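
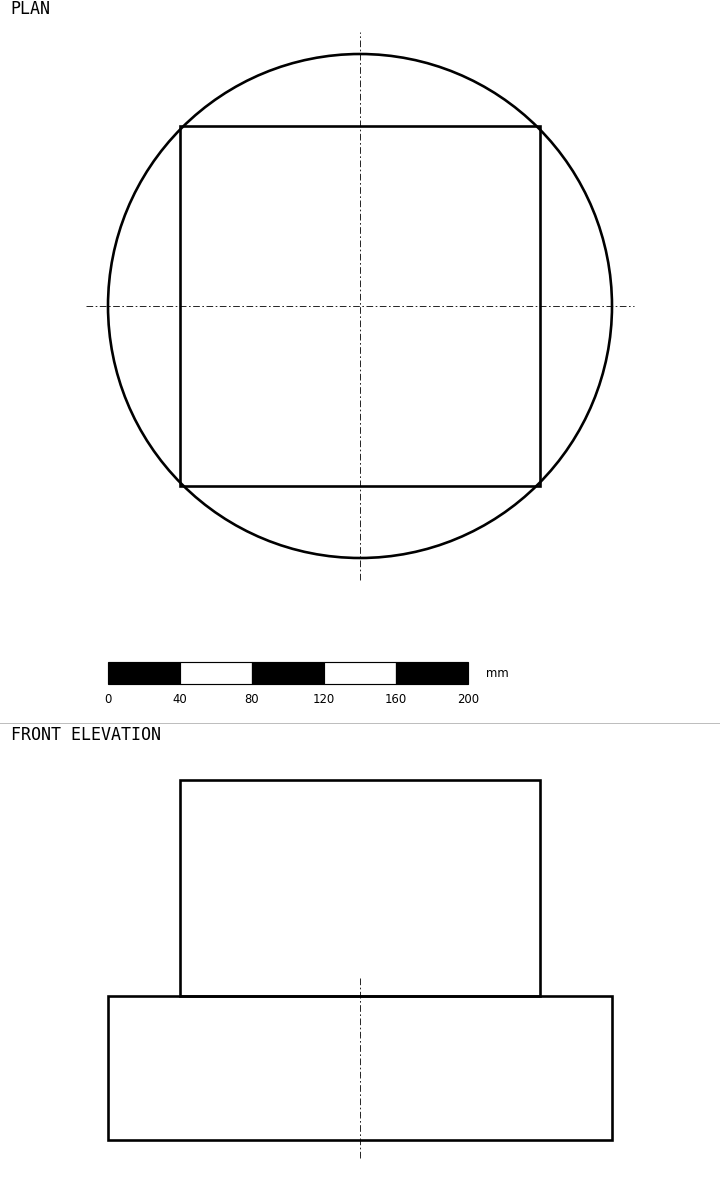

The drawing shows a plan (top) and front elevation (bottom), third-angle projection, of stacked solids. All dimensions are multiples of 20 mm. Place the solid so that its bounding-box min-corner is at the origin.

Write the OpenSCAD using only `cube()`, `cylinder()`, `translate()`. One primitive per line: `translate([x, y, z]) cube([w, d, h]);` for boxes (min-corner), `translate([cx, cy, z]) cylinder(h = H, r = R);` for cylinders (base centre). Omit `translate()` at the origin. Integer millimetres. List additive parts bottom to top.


translate([140, 140, 0]) cylinder(h = 80, r = 140);
translate([40, 40, 80]) cube([200, 200, 120]);


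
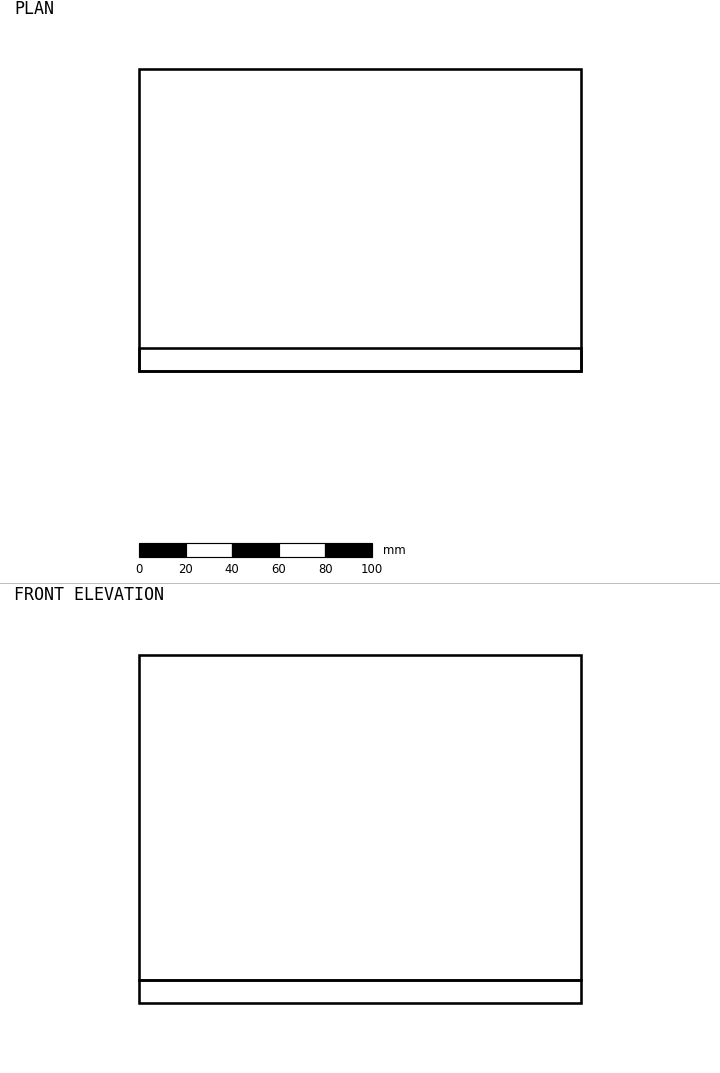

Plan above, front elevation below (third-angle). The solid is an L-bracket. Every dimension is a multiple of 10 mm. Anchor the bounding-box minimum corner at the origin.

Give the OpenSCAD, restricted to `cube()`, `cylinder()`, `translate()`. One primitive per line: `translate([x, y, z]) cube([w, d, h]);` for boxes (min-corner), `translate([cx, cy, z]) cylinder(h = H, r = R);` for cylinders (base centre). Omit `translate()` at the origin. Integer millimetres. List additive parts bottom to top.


cube([190, 130, 10]);
translate([0, 0, 10]) cube([190, 10, 140]);


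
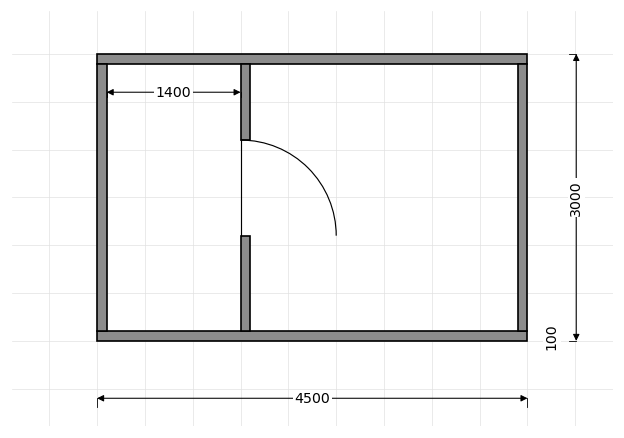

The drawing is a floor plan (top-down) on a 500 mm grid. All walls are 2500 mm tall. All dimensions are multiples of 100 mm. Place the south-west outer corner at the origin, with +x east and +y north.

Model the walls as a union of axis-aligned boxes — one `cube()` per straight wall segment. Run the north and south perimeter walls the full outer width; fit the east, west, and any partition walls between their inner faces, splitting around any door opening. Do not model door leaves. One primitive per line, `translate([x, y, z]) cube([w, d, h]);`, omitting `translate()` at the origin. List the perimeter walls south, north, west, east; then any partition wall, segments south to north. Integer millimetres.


cube([4500, 100, 2500]);
translate([0, 2900, 0]) cube([4500, 100, 2500]);
translate([0, 100, 0]) cube([100, 2800, 2500]);
translate([4400, 100, 0]) cube([100, 2800, 2500]);
translate([1500, 100, 0]) cube([100, 1000, 2500]);
translate([1500, 2100, 0]) cube([100, 800, 2500]);


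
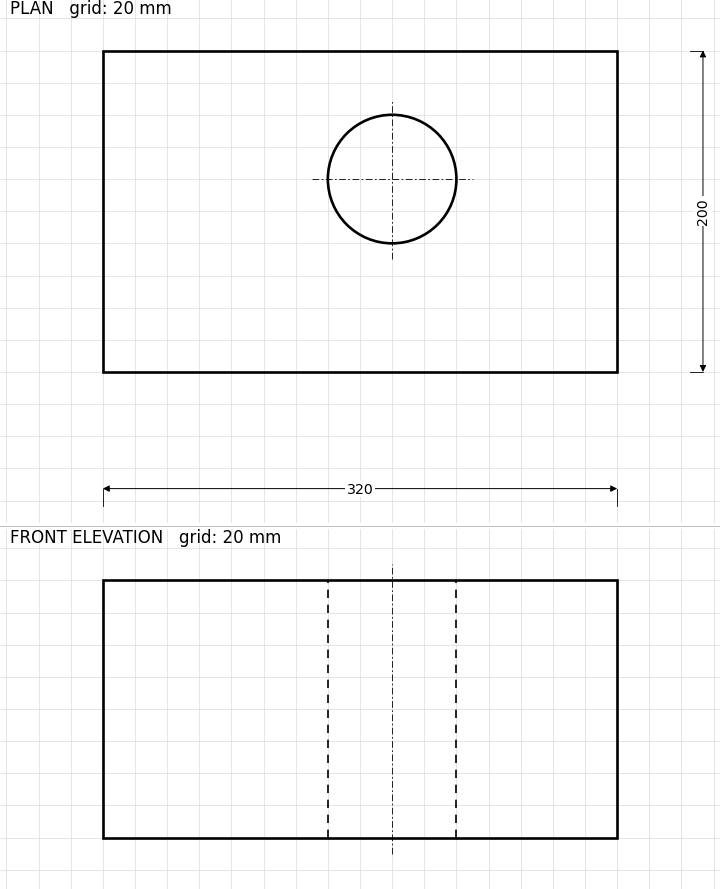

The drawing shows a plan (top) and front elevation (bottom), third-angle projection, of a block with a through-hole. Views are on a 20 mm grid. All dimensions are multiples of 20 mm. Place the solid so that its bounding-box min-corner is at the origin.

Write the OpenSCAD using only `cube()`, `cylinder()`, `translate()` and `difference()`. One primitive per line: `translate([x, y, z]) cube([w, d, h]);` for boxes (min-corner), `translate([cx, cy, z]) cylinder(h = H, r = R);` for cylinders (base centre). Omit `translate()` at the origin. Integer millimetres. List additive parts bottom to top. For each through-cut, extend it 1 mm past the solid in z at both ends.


difference() {
  cube([320, 200, 160]);
  translate([180, 120, -1]) cylinder(h = 162, r = 40);
}


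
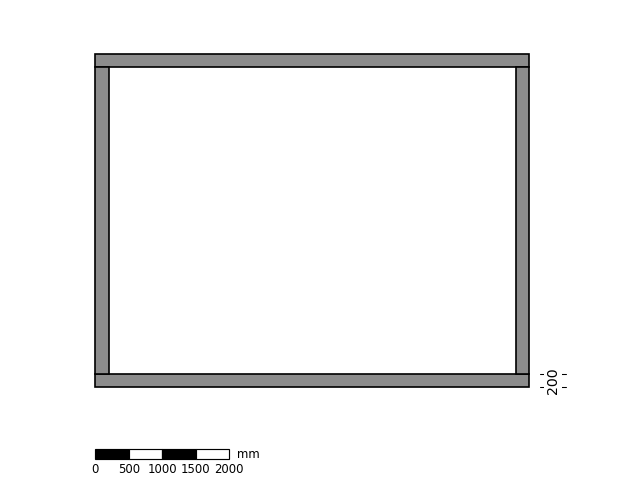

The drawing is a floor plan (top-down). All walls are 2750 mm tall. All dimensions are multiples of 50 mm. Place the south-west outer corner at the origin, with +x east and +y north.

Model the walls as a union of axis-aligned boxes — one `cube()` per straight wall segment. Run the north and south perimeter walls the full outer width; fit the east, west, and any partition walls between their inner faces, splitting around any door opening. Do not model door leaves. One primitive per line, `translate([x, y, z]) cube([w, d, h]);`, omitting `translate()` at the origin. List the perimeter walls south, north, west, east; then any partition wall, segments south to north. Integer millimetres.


cube([6500, 200, 2750]);
translate([0, 4800, 0]) cube([6500, 200, 2750]);
translate([0, 200, 0]) cube([200, 4600, 2750]);
translate([6300, 200, 0]) cube([200, 4600, 2750]);


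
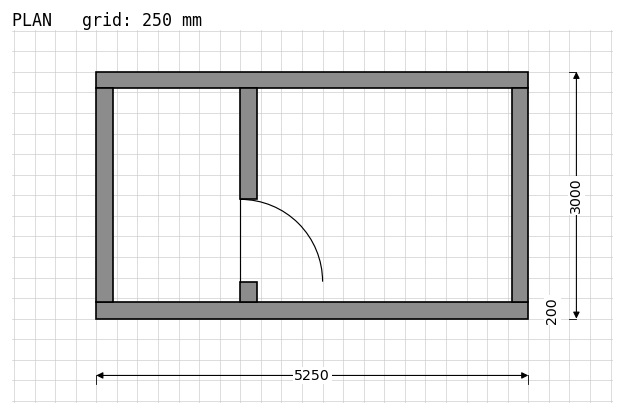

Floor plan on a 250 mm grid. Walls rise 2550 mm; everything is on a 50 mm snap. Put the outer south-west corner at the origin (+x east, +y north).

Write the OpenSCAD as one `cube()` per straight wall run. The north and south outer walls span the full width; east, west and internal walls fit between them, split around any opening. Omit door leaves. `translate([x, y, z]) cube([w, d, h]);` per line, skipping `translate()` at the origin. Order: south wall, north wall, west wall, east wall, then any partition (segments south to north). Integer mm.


cube([5250, 200, 2550]);
translate([0, 2800, 0]) cube([5250, 200, 2550]);
translate([0, 200, 0]) cube([200, 2600, 2550]);
translate([5050, 200, 0]) cube([200, 2600, 2550]);
translate([1750, 200, 0]) cube([200, 250, 2550]);
translate([1750, 1450, 0]) cube([200, 1350, 2550]);


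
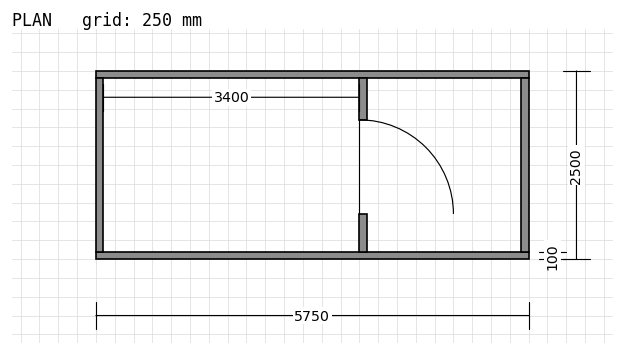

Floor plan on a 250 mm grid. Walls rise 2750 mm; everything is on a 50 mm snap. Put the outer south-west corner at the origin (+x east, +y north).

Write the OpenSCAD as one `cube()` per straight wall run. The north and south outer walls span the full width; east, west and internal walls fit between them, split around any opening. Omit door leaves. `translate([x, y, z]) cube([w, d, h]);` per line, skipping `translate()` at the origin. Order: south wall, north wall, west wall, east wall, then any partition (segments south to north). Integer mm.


cube([5750, 100, 2750]);
translate([0, 2400, 0]) cube([5750, 100, 2750]);
translate([0, 100, 0]) cube([100, 2300, 2750]);
translate([5650, 100, 0]) cube([100, 2300, 2750]);
translate([3500, 100, 0]) cube([100, 500, 2750]);
translate([3500, 1850, 0]) cube([100, 550, 2750]);


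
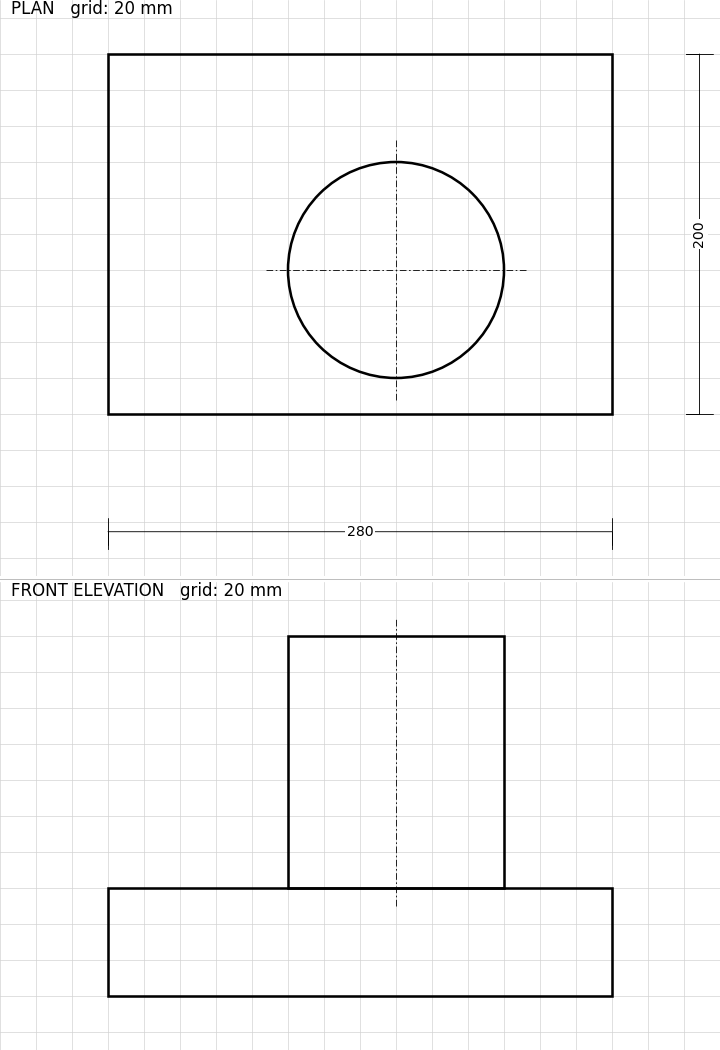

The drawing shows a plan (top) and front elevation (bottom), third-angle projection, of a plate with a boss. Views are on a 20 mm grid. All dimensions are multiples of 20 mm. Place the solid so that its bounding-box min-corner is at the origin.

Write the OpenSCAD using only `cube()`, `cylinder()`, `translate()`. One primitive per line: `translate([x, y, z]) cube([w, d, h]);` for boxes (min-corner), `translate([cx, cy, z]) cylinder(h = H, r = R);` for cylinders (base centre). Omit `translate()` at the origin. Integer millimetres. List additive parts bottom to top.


cube([280, 200, 60]);
translate([160, 80, 60]) cylinder(h = 140, r = 60);


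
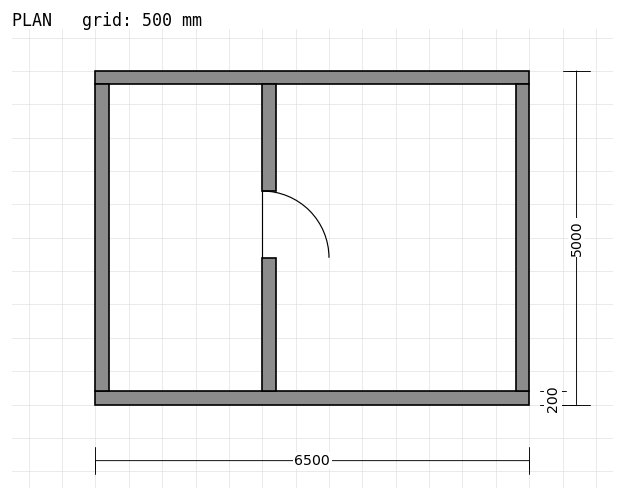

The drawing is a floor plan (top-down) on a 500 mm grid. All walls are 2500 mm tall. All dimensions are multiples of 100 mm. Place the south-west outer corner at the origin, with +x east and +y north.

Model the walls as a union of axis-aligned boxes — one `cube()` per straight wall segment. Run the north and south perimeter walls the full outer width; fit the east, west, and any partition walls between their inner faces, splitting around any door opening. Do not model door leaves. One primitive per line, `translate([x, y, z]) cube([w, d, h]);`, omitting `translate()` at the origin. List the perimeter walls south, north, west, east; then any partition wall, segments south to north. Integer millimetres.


cube([6500, 200, 2500]);
translate([0, 4800, 0]) cube([6500, 200, 2500]);
translate([0, 200, 0]) cube([200, 4600, 2500]);
translate([6300, 200, 0]) cube([200, 4600, 2500]);
translate([2500, 200, 0]) cube([200, 2000, 2500]);
translate([2500, 3200, 0]) cube([200, 1600, 2500]);


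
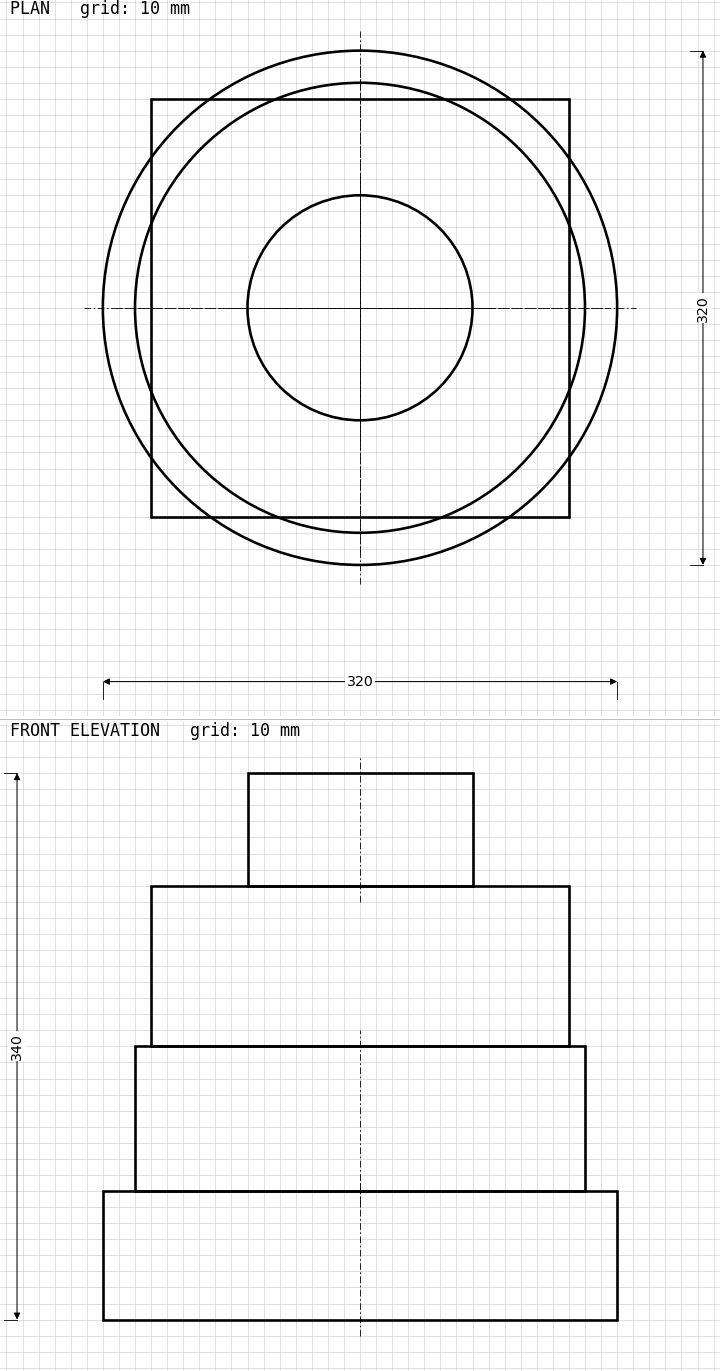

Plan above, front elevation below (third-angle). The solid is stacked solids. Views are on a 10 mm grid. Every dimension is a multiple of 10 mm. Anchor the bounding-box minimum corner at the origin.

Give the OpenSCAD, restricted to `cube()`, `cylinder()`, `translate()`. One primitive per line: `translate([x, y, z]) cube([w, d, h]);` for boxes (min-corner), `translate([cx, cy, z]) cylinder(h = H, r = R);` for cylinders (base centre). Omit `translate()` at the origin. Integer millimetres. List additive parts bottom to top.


translate([160, 160, 0]) cylinder(h = 80, r = 160);
translate([160, 160, 80]) cylinder(h = 90, r = 140);
translate([30, 30, 170]) cube([260, 260, 100]);
translate([160, 160, 270]) cylinder(h = 70, r = 70);


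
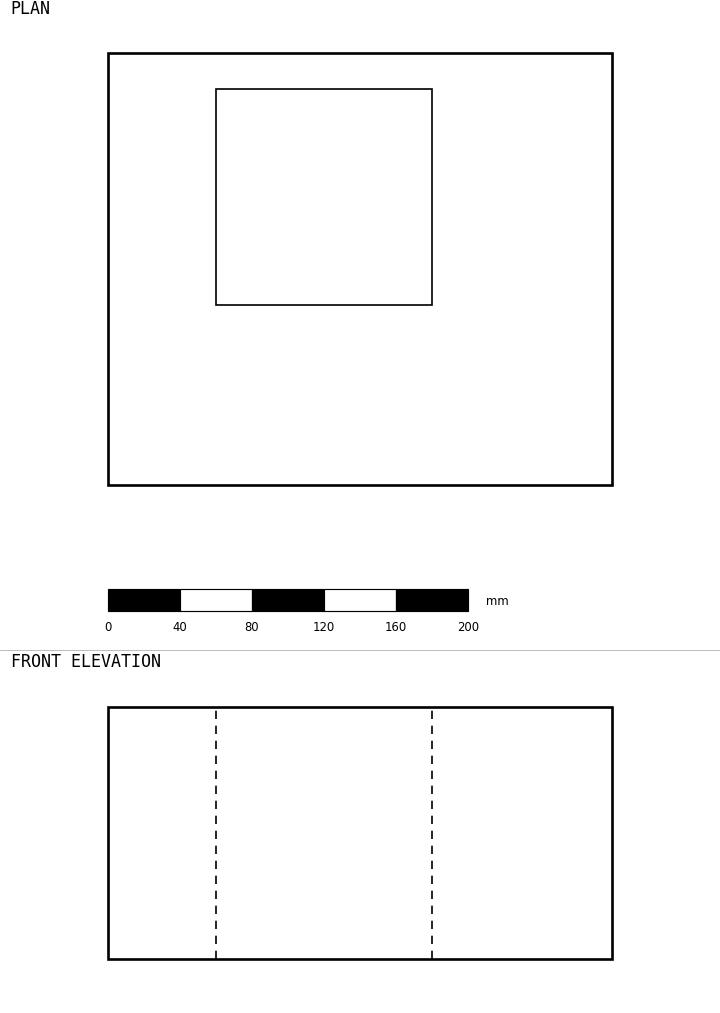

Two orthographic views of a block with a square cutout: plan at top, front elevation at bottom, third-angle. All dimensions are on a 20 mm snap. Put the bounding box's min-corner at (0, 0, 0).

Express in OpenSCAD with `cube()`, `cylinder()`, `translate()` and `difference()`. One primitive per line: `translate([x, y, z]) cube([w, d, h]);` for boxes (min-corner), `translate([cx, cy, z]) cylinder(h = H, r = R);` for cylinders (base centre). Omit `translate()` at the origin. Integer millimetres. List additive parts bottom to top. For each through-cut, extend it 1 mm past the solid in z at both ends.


difference() {
  cube([280, 240, 140]);
  translate([60, 100, -1]) cube([120, 120, 142]);
}


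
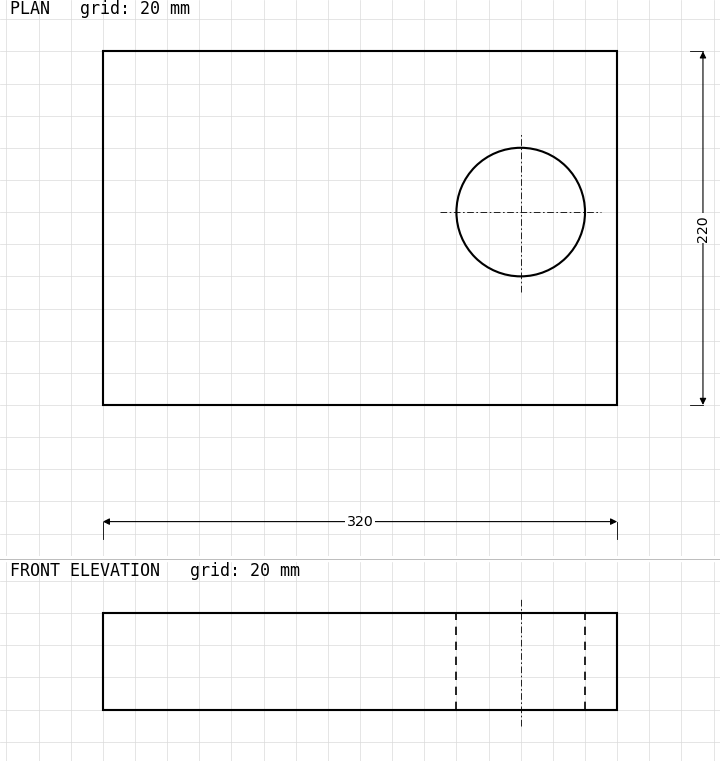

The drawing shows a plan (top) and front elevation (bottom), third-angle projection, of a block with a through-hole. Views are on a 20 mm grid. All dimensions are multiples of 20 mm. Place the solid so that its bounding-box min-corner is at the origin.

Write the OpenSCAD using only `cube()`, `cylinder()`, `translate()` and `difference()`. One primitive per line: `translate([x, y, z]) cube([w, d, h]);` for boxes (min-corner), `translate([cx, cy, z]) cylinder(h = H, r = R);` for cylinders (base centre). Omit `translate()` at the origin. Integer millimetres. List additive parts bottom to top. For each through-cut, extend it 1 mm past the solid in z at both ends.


difference() {
  cube([320, 220, 60]);
  translate([260, 120, -1]) cylinder(h = 62, r = 40);
}


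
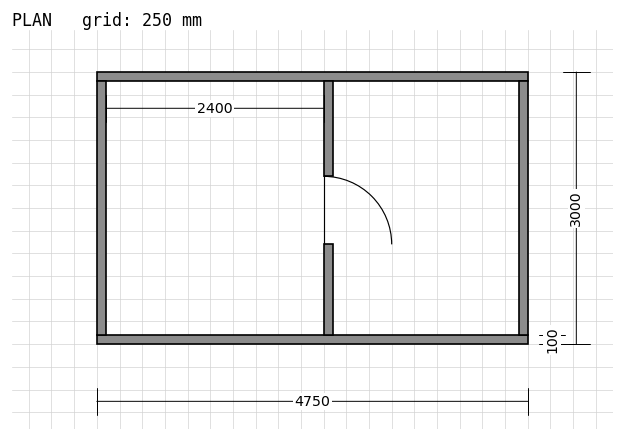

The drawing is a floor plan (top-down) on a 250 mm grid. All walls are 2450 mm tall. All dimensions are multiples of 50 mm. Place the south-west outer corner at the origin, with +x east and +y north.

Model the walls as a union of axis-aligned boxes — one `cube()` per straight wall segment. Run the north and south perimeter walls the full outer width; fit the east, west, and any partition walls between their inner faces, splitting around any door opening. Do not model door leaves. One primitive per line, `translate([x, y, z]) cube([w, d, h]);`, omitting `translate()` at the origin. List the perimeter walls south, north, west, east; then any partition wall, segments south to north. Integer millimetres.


cube([4750, 100, 2450]);
translate([0, 2900, 0]) cube([4750, 100, 2450]);
translate([0, 100, 0]) cube([100, 2800, 2450]);
translate([4650, 100, 0]) cube([100, 2800, 2450]);
translate([2500, 100, 0]) cube([100, 1000, 2450]);
translate([2500, 1850, 0]) cube([100, 1050, 2450]);


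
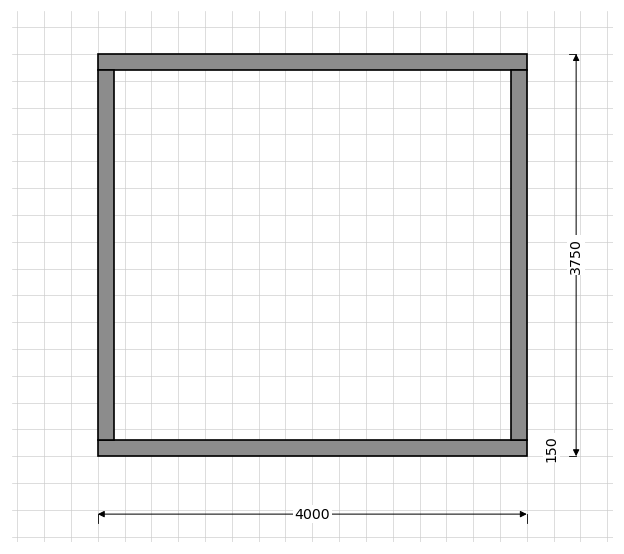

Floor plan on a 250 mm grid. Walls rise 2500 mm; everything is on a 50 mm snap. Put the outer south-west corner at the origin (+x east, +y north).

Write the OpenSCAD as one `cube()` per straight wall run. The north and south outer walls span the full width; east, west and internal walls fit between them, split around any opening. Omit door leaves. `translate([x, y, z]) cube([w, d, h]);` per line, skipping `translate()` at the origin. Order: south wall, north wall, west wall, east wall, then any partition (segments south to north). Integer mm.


cube([4000, 150, 2500]);
translate([0, 3600, 0]) cube([4000, 150, 2500]);
translate([0, 150, 0]) cube([150, 3450, 2500]);
translate([3850, 150, 0]) cube([150, 3450, 2500]);


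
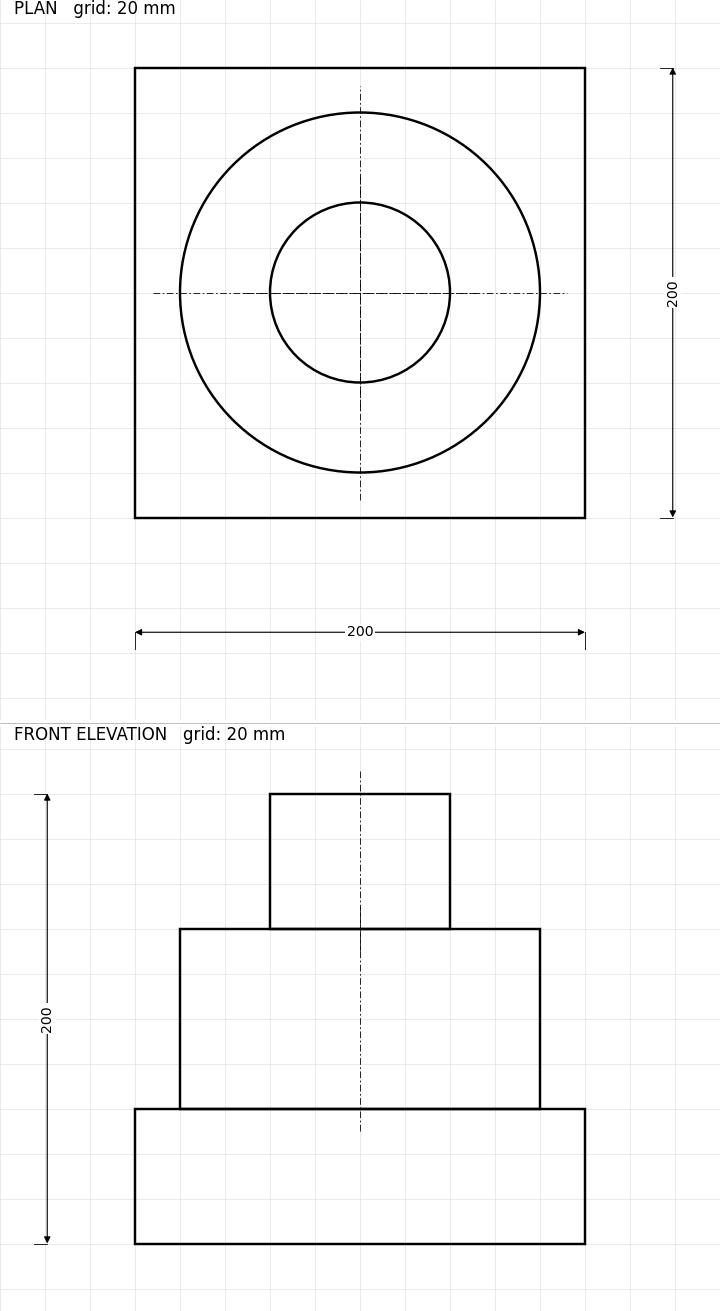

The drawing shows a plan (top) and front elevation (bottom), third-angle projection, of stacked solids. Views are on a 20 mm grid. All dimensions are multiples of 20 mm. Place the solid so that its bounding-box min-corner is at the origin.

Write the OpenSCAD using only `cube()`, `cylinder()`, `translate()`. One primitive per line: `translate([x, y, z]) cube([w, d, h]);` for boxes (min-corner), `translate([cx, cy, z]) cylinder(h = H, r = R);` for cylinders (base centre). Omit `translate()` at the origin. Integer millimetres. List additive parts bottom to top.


cube([200, 200, 60]);
translate([100, 100, 60]) cylinder(h = 80, r = 80);
translate([100, 100, 140]) cylinder(h = 60, r = 40);


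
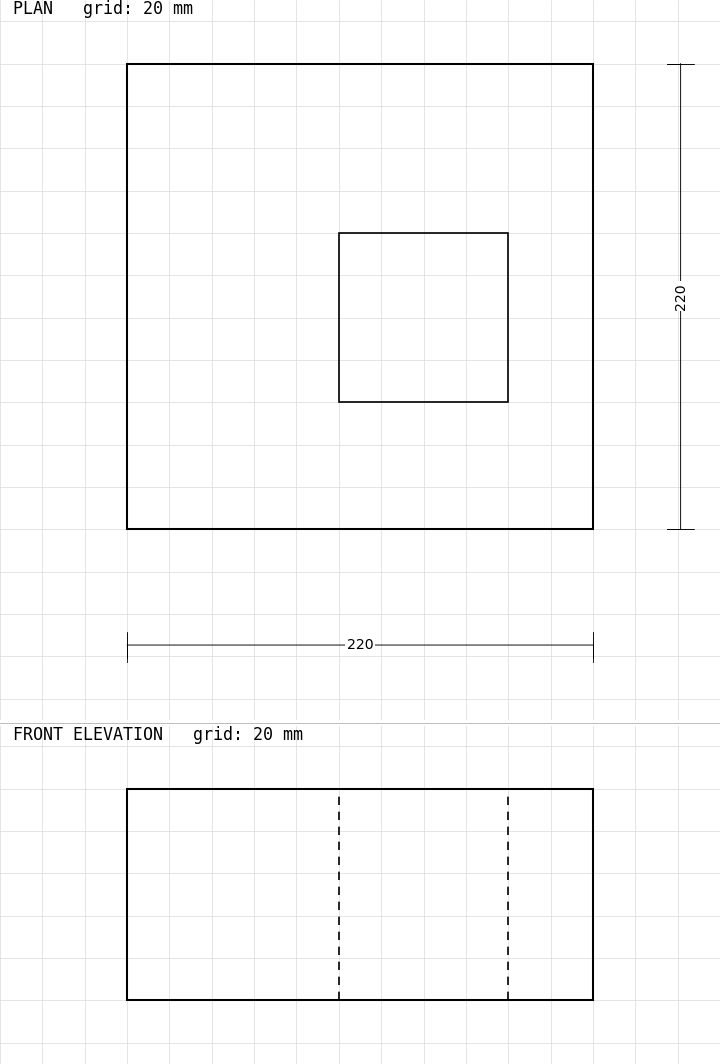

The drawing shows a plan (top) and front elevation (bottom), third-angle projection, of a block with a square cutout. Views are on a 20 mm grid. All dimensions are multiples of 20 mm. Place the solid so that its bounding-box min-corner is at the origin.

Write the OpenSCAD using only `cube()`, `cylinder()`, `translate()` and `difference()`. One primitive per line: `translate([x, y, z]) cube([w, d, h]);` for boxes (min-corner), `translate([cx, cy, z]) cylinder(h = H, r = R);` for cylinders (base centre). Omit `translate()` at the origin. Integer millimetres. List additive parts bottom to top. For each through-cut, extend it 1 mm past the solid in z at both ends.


difference() {
  cube([220, 220, 100]);
  translate([100, 60, -1]) cube([80, 80, 102]);
}


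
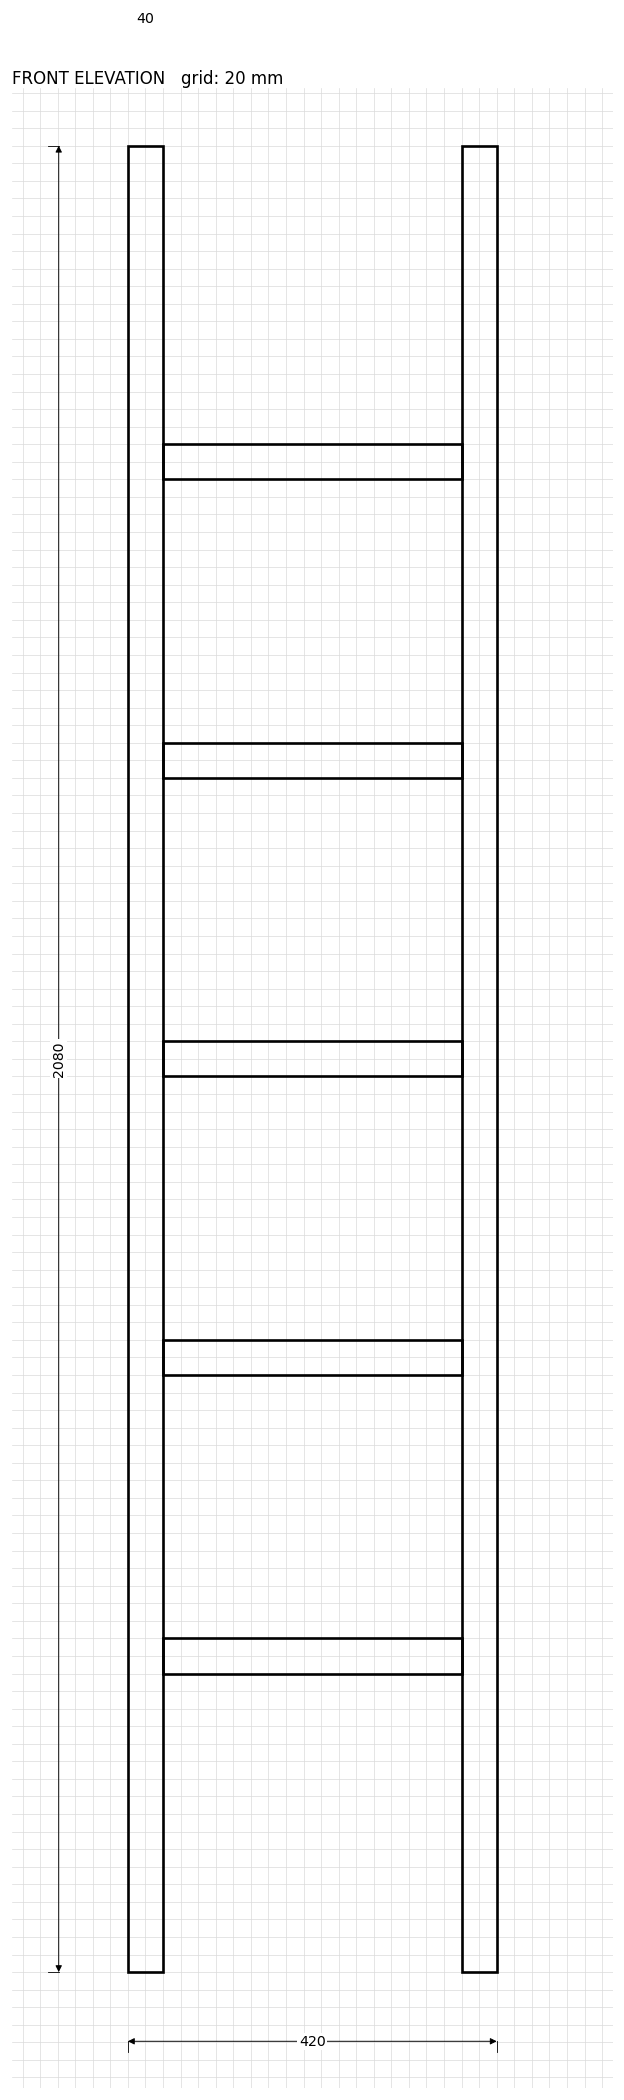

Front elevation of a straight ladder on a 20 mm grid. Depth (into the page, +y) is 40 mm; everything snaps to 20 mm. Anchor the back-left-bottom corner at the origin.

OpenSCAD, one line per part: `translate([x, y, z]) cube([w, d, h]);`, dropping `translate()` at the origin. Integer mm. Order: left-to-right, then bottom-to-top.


cube([40, 40, 2080]);
translate([40, 0, 340]) cube([340, 40, 40]);
translate([40, 0, 680]) cube([340, 40, 40]);
translate([40, 0, 1020]) cube([340, 40, 40]);
translate([40, 0, 1360]) cube([340, 40, 40]);
translate([40, 0, 1700]) cube([340, 40, 40]);
translate([380, 0, 0]) cube([40, 40, 2080]);


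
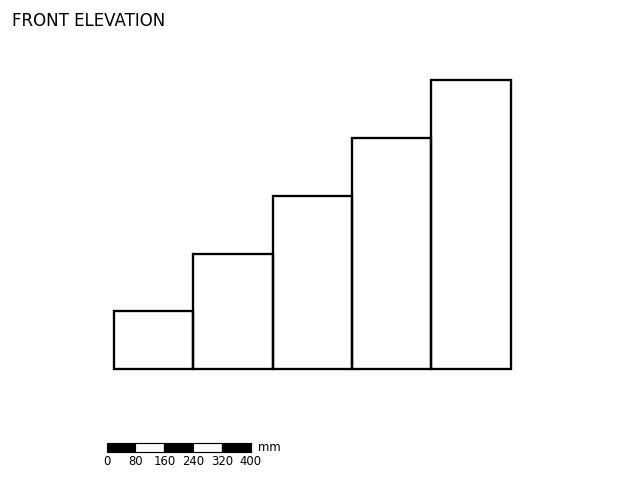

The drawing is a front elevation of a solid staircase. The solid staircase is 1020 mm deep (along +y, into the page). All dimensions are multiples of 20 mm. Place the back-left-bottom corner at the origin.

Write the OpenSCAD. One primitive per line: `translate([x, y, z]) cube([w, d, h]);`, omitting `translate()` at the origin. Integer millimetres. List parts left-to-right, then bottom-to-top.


cube([220, 1020, 160]);
translate([220, 0, 0]) cube([220, 1020, 320]);
translate([440, 0, 0]) cube([220, 1020, 480]);
translate([660, 0, 0]) cube([220, 1020, 640]);
translate([880, 0, 0]) cube([220, 1020, 800]);


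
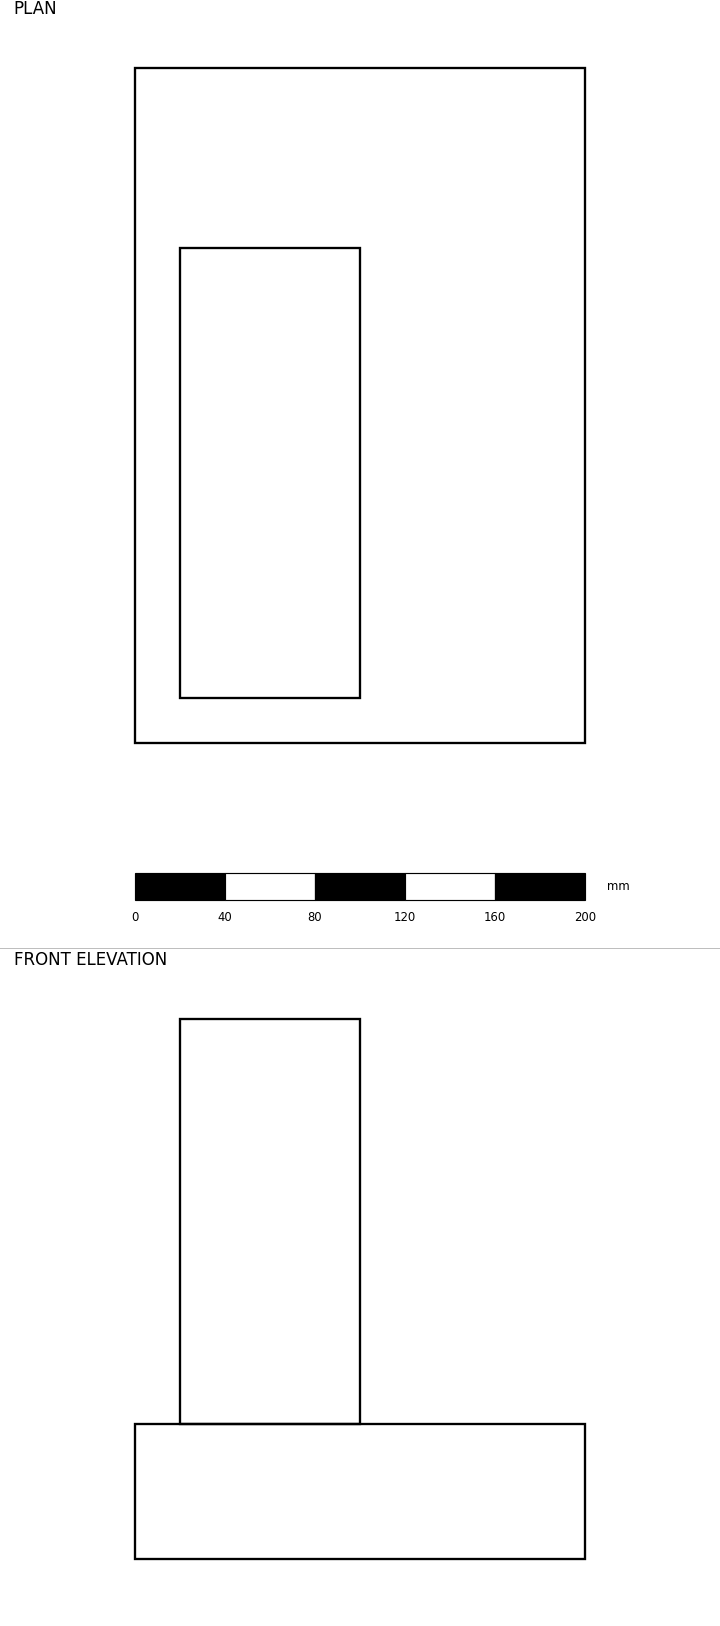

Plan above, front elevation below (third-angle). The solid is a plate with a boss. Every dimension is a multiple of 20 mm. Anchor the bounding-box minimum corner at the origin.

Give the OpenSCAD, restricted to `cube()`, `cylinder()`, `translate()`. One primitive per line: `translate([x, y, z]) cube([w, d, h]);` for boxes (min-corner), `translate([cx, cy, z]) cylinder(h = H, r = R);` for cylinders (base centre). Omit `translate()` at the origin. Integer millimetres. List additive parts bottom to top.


cube([200, 300, 60]);
translate([20, 20, 60]) cube([80, 200, 180]);


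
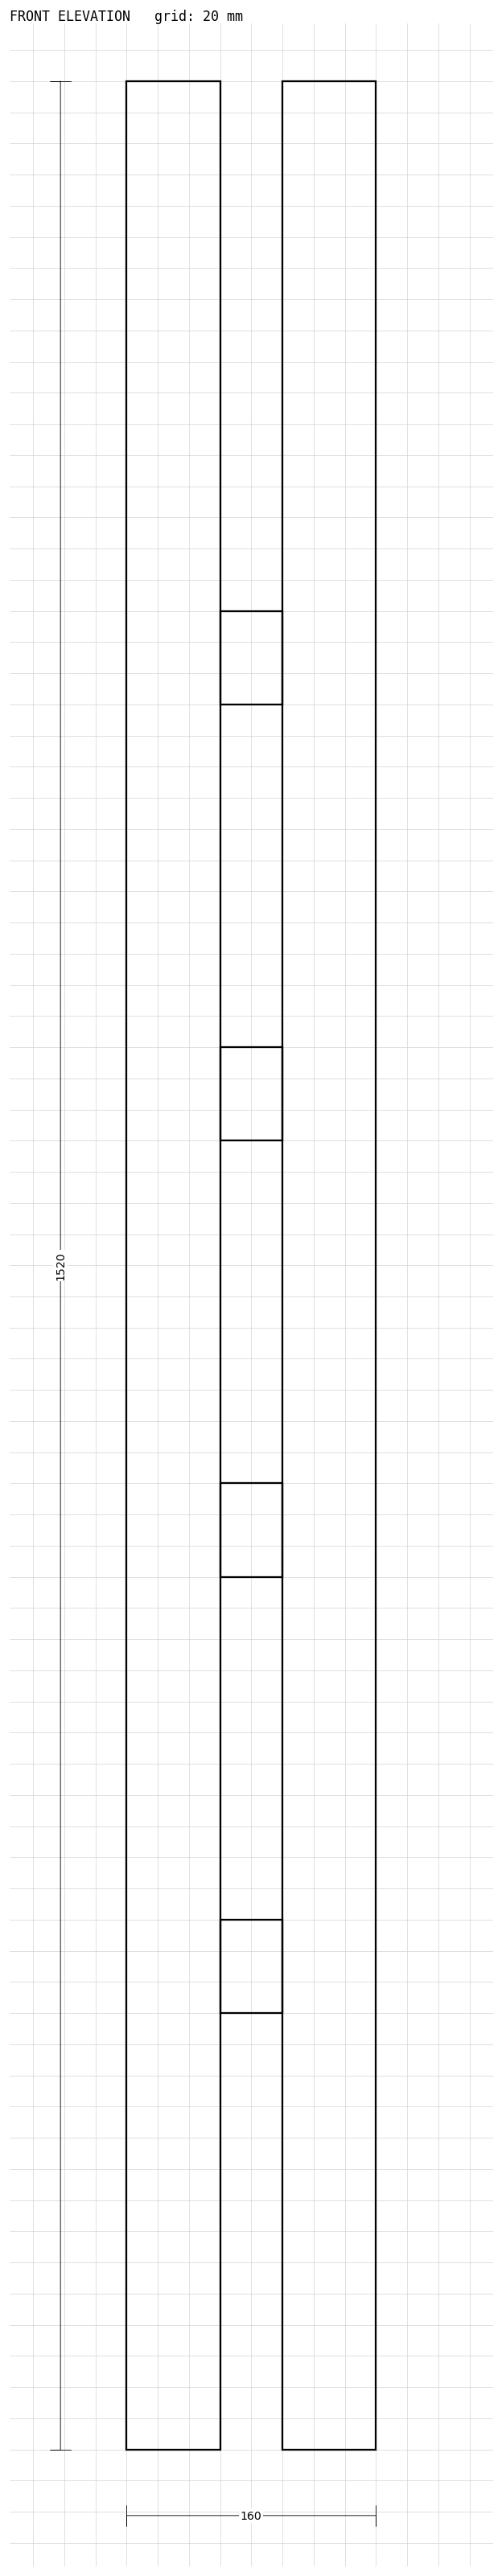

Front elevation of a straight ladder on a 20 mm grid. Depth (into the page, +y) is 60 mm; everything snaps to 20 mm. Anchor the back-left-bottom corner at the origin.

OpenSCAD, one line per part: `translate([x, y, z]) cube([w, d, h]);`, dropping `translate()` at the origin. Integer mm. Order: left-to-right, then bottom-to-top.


cube([60, 60, 1520]);
translate([60, 0, 280]) cube([40, 60, 60]);
translate([60, 0, 560]) cube([40, 60, 60]);
translate([60, 0, 840]) cube([40, 60, 60]);
translate([60, 0, 1120]) cube([40, 60, 60]);
translate([100, 0, 0]) cube([60, 60, 1520]);


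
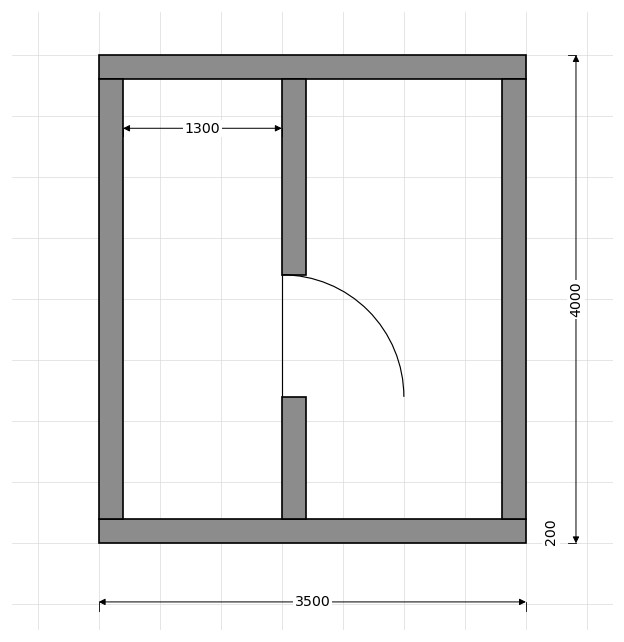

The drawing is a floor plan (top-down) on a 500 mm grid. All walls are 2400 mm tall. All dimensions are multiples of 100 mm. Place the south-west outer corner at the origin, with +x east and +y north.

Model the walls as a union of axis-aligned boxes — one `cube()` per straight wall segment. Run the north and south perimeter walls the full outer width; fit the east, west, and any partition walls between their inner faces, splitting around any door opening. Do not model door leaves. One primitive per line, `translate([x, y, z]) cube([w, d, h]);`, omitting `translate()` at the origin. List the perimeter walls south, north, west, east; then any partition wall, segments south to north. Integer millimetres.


cube([3500, 200, 2400]);
translate([0, 3800, 0]) cube([3500, 200, 2400]);
translate([0, 200, 0]) cube([200, 3600, 2400]);
translate([3300, 200, 0]) cube([200, 3600, 2400]);
translate([1500, 200, 0]) cube([200, 1000, 2400]);
translate([1500, 2200, 0]) cube([200, 1600, 2400]);


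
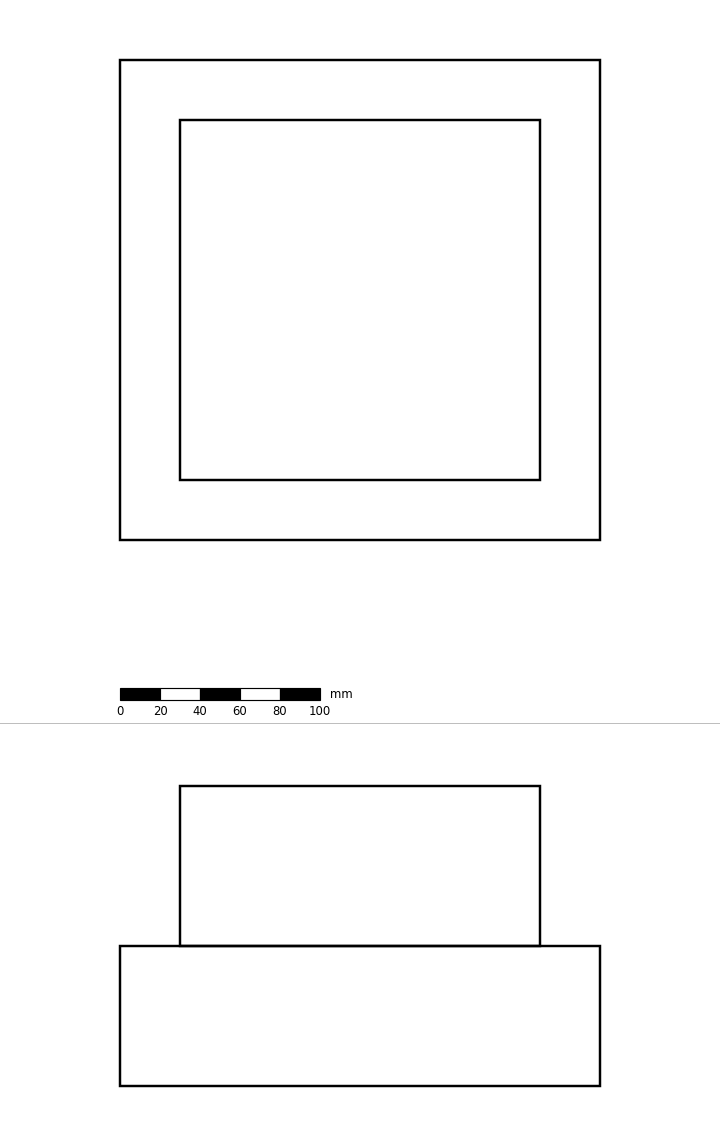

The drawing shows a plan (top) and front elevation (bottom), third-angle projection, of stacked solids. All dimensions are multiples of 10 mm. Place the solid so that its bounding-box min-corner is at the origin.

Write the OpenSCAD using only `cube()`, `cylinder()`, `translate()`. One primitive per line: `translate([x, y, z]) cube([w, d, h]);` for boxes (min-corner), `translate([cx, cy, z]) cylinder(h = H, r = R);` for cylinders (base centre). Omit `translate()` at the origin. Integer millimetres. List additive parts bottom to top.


cube([240, 240, 70]);
translate([30, 30, 70]) cube([180, 180, 80]);


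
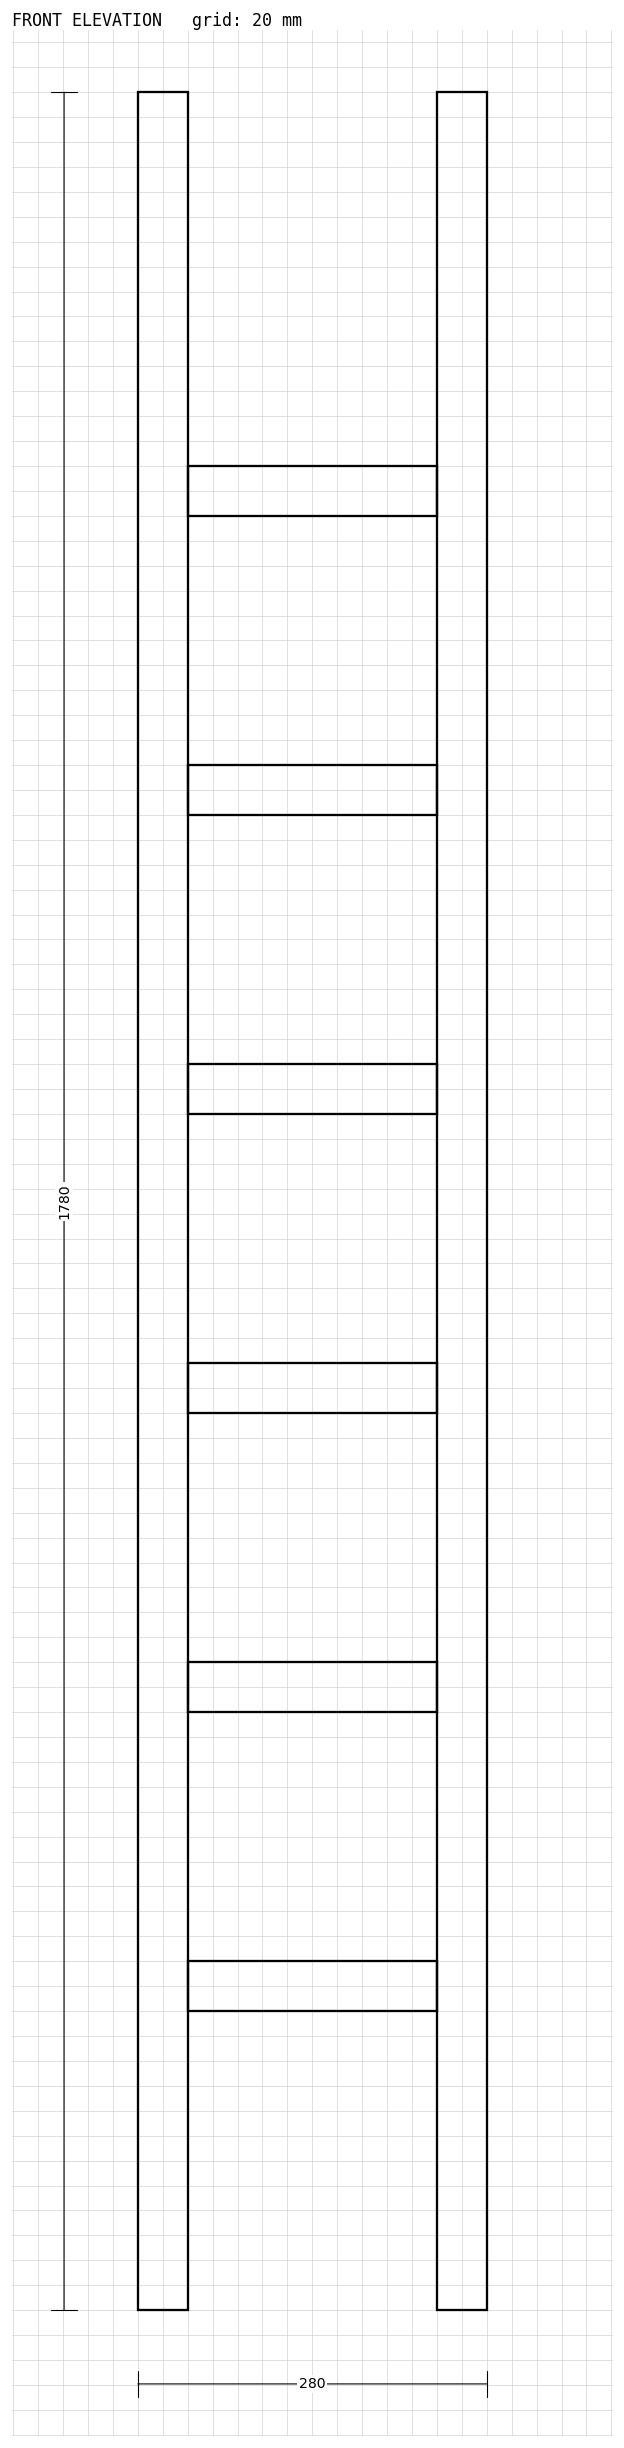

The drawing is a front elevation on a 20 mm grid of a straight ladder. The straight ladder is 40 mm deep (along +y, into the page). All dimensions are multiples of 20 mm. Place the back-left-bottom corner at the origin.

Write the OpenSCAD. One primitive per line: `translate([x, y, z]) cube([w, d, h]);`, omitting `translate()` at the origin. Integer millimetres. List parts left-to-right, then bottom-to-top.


cube([40, 40, 1780]);
translate([40, 0, 240]) cube([200, 40, 40]);
translate([40, 0, 480]) cube([200, 40, 40]);
translate([40, 0, 720]) cube([200, 40, 40]);
translate([40, 0, 960]) cube([200, 40, 40]);
translate([40, 0, 1200]) cube([200, 40, 40]);
translate([40, 0, 1440]) cube([200, 40, 40]);
translate([240, 0, 0]) cube([40, 40, 1780]);


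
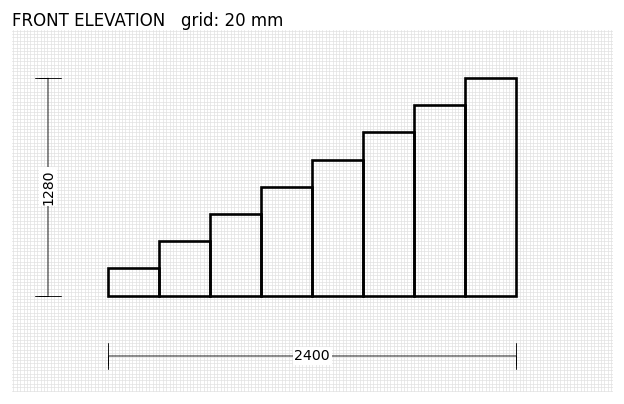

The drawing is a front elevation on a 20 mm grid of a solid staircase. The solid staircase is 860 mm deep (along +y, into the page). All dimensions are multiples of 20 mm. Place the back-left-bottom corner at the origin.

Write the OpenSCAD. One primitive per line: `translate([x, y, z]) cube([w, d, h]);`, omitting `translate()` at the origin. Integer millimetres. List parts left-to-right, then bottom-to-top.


cube([300, 860, 160]);
translate([300, 0, 0]) cube([300, 860, 320]);
translate([600, 0, 0]) cube([300, 860, 480]);
translate([900, 0, 0]) cube([300, 860, 640]);
translate([1200, 0, 0]) cube([300, 860, 800]);
translate([1500, 0, 0]) cube([300, 860, 960]);
translate([1800, 0, 0]) cube([300, 860, 1120]);
translate([2100, 0, 0]) cube([300, 860, 1280]);


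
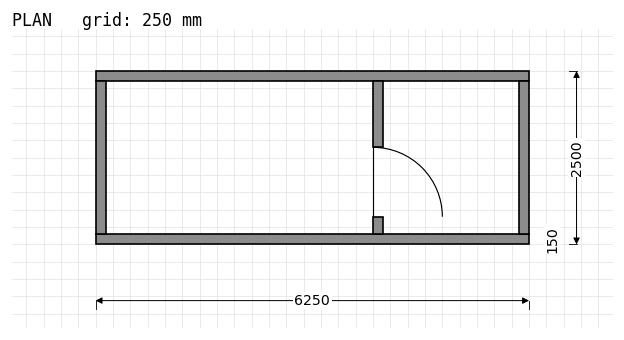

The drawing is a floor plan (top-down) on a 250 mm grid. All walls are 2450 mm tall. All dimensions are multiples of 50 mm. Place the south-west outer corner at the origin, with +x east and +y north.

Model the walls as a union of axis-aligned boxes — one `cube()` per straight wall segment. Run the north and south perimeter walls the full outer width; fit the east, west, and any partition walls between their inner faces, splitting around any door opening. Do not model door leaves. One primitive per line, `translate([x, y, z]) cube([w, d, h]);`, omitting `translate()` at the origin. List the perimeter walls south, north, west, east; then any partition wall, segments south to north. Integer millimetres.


cube([6250, 150, 2450]);
translate([0, 2350, 0]) cube([6250, 150, 2450]);
translate([0, 150, 0]) cube([150, 2200, 2450]);
translate([6100, 150, 0]) cube([150, 2200, 2450]);
translate([4000, 150, 0]) cube([150, 250, 2450]);
translate([4000, 1400, 0]) cube([150, 950, 2450]);


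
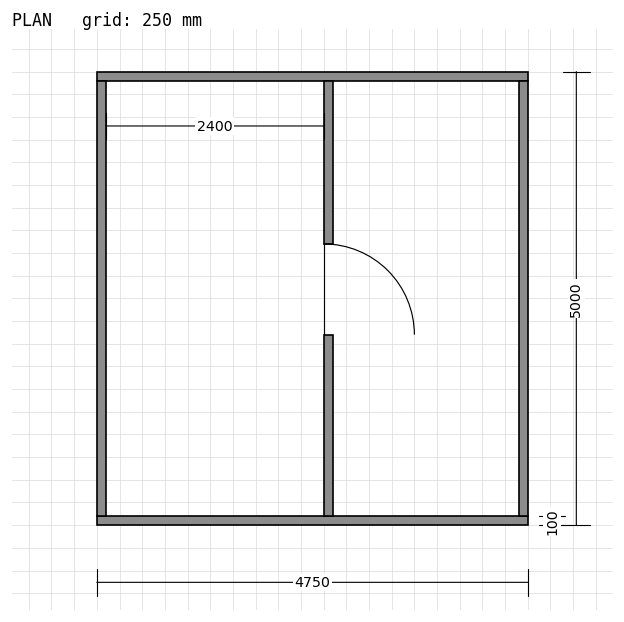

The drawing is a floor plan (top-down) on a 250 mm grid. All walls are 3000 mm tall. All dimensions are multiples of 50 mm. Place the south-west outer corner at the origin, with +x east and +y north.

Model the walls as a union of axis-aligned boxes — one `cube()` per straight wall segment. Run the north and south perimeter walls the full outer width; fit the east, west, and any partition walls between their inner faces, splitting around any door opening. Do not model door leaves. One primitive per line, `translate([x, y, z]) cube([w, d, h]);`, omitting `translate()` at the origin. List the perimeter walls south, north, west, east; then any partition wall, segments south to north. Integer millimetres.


cube([4750, 100, 3000]);
translate([0, 4900, 0]) cube([4750, 100, 3000]);
translate([0, 100, 0]) cube([100, 4800, 3000]);
translate([4650, 100, 0]) cube([100, 4800, 3000]);
translate([2500, 100, 0]) cube([100, 2000, 3000]);
translate([2500, 3100, 0]) cube([100, 1800, 3000]);


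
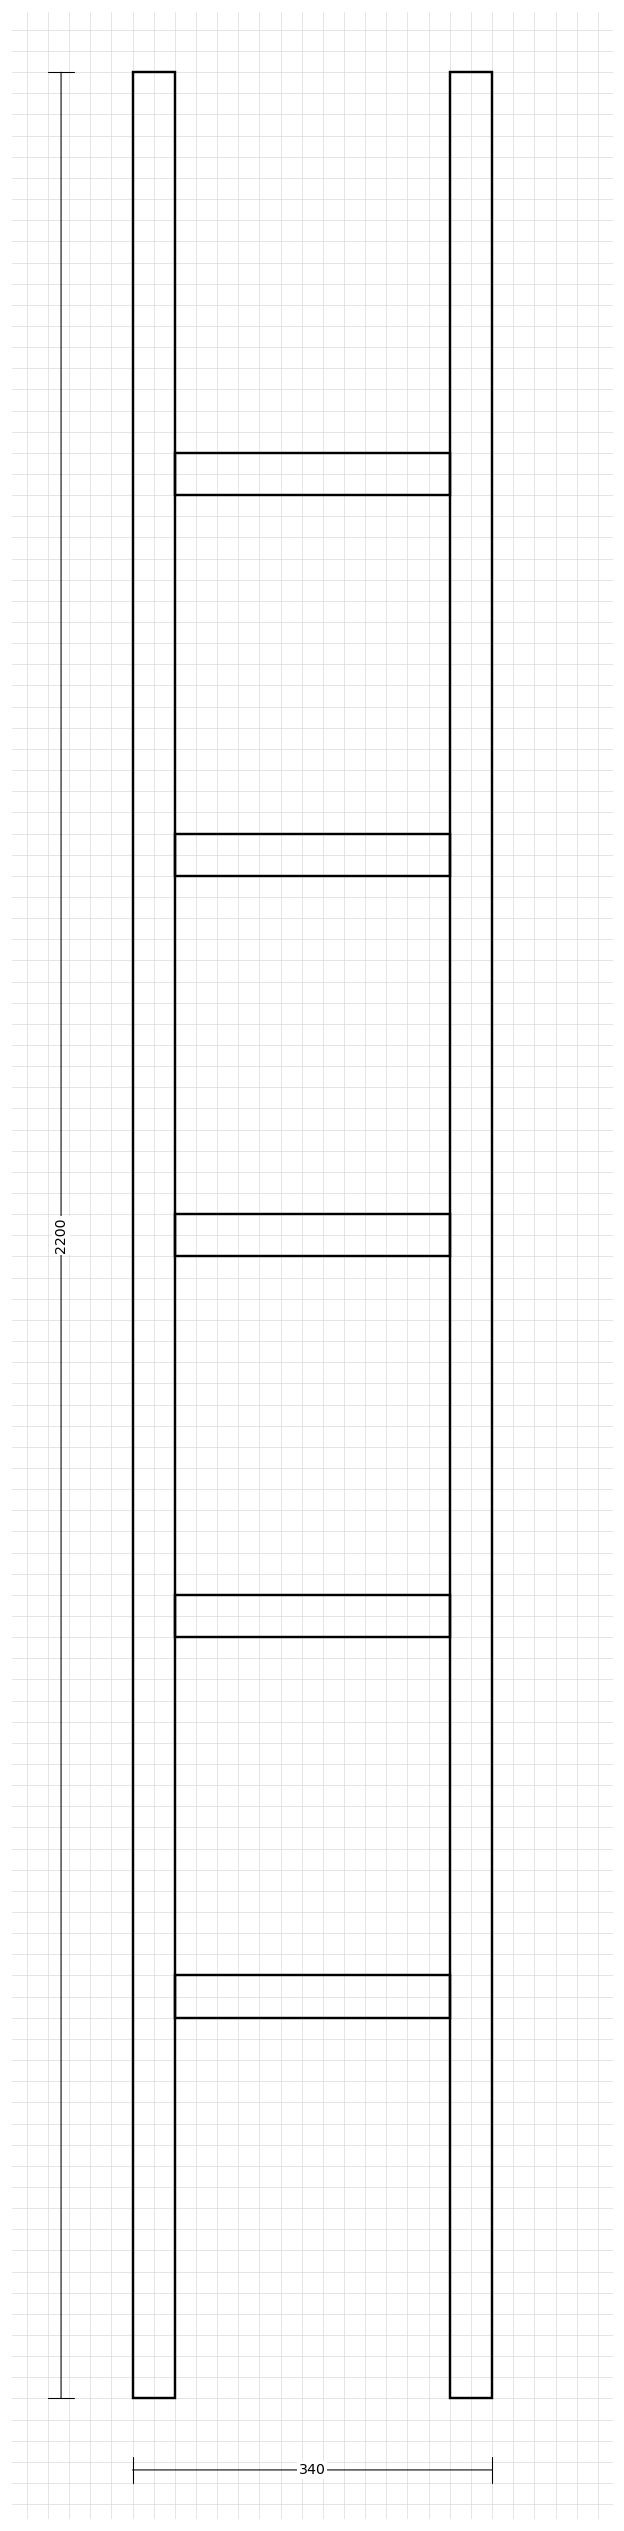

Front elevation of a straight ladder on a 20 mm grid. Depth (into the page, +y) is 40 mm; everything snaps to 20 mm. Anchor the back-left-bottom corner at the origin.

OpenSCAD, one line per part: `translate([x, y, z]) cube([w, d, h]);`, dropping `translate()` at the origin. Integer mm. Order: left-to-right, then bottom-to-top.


cube([40, 40, 2200]);
translate([40, 0, 360]) cube([260, 40, 40]);
translate([40, 0, 720]) cube([260, 40, 40]);
translate([40, 0, 1080]) cube([260, 40, 40]);
translate([40, 0, 1440]) cube([260, 40, 40]);
translate([40, 0, 1800]) cube([260, 40, 40]);
translate([300, 0, 0]) cube([40, 40, 2200]);


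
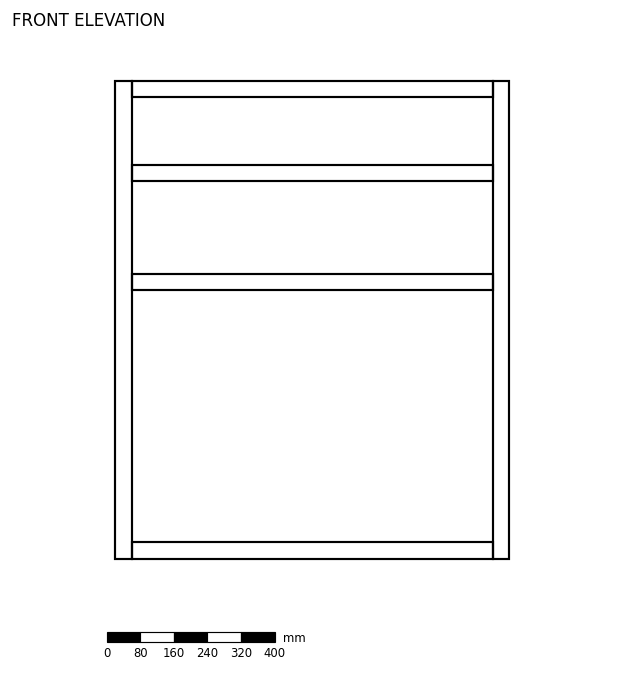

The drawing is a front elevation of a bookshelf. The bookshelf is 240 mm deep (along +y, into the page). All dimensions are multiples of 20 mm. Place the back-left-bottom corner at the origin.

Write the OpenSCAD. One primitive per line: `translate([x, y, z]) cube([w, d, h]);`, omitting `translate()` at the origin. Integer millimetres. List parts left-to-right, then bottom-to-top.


cube([40, 240, 1140]);
translate([40, 0, 0]) cube([860, 240, 40]);
translate([40, 0, 640]) cube([860, 240, 40]);
translate([40, 0, 900]) cube([860, 240, 40]);
translate([40, 0, 1100]) cube([860, 240, 40]);
translate([900, 0, 0]) cube([40, 240, 1140]);


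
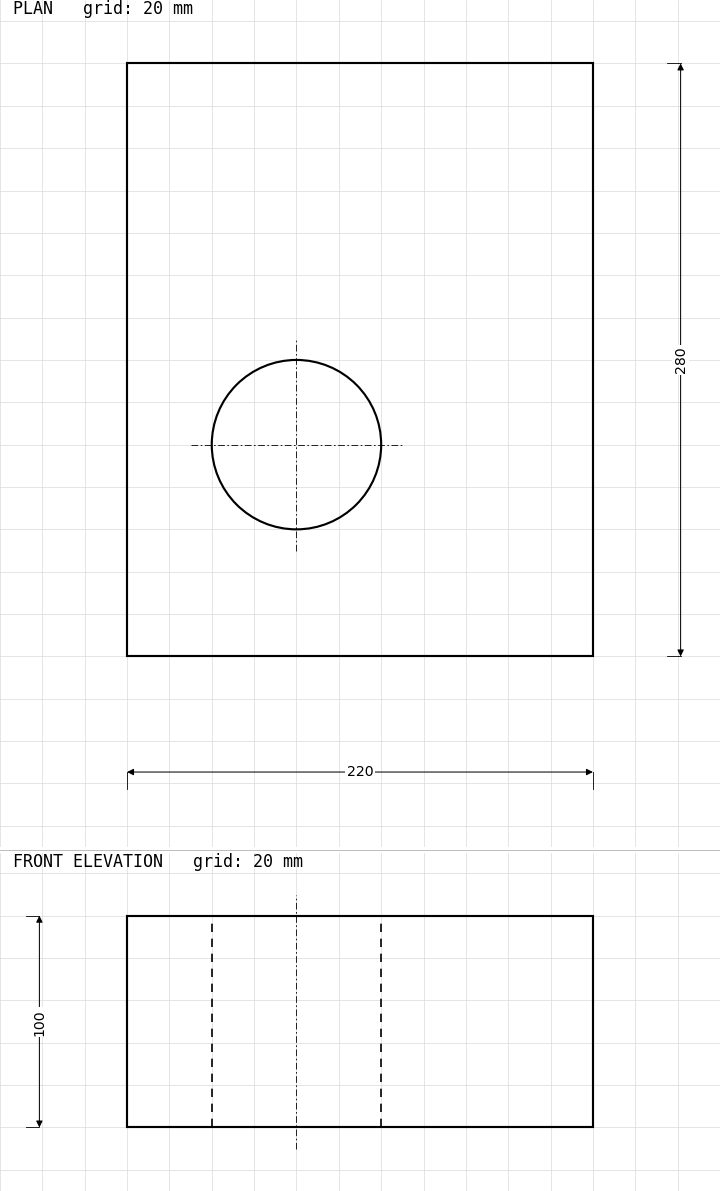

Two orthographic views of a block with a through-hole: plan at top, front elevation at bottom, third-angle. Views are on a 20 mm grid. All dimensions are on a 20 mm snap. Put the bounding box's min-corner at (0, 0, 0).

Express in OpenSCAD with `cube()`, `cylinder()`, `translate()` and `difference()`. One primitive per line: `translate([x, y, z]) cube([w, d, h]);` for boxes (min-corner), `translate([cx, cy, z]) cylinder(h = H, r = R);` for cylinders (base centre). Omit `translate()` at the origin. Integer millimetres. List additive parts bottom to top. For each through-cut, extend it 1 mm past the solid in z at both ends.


difference() {
  cube([220, 280, 100]);
  translate([80, 100, -1]) cylinder(h = 102, r = 40);
}


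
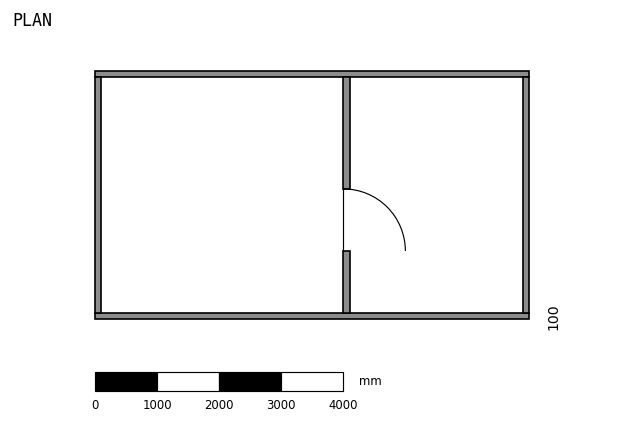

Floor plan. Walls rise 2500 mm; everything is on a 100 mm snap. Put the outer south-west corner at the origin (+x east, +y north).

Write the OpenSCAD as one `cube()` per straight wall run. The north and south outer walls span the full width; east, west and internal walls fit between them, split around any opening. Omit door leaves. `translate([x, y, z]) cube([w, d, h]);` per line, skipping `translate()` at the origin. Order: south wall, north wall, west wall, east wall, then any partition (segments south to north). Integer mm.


cube([7000, 100, 2500]);
translate([0, 3900, 0]) cube([7000, 100, 2500]);
translate([0, 100, 0]) cube([100, 3800, 2500]);
translate([6900, 100, 0]) cube([100, 3800, 2500]);
translate([4000, 100, 0]) cube([100, 1000, 2500]);
translate([4000, 2100, 0]) cube([100, 1800, 2500]);


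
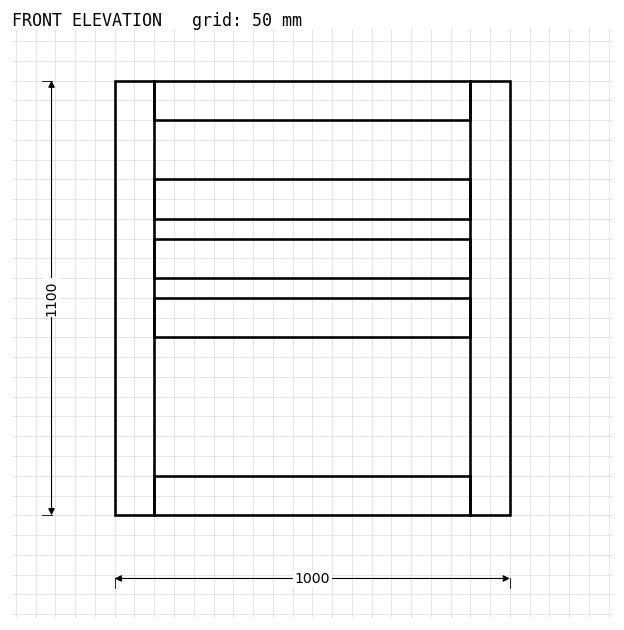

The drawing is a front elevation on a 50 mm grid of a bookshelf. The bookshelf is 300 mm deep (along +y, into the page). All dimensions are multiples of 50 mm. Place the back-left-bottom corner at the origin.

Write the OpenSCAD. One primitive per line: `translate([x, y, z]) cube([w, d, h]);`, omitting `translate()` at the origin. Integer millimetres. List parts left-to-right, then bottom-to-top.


cube([100, 300, 1100]);
translate([100, 0, 0]) cube([800, 300, 100]);
translate([100, 0, 450]) cube([800, 300, 100]);
translate([100, 0, 600]) cube([800, 300, 100]);
translate([100, 0, 750]) cube([800, 300, 100]);
translate([100, 0, 1000]) cube([800, 300, 100]);
translate([900, 0, 0]) cube([100, 300, 1100]);


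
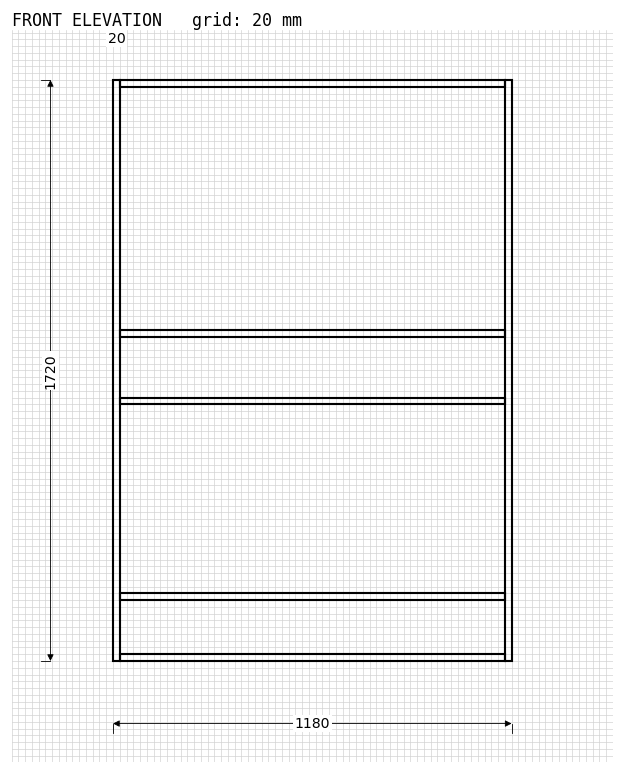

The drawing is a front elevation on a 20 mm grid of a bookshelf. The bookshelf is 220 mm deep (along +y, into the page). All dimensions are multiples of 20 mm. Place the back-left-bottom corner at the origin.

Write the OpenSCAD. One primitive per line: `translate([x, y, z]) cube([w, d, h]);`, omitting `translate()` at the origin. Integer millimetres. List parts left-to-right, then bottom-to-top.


cube([20, 220, 1720]);
translate([20, 0, 0]) cube([1140, 220, 20]);
translate([20, 0, 180]) cube([1140, 220, 20]);
translate([20, 0, 760]) cube([1140, 220, 20]);
translate([20, 0, 960]) cube([1140, 220, 20]);
translate([20, 0, 1700]) cube([1140, 220, 20]);
translate([1160, 0, 0]) cube([20, 220, 1720]);


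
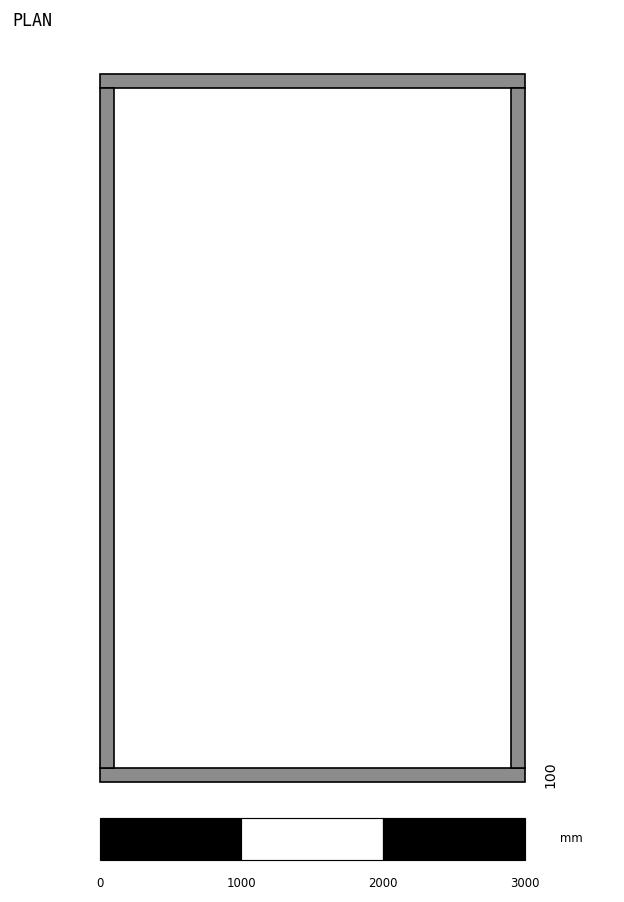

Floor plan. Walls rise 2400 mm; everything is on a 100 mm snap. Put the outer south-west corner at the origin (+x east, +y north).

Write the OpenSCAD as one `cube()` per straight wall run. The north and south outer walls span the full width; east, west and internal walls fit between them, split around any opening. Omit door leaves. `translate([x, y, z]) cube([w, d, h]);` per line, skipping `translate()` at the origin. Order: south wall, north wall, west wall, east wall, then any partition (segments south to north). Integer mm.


cube([3000, 100, 2400]);
translate([0, 4900, 0]) cube([3000, 100, 2400]);
translate([0, 100, 0]) cube([100, 4800, 2400]);
translate([2900, 100, 0]) cube([100, 4800, 2400]);


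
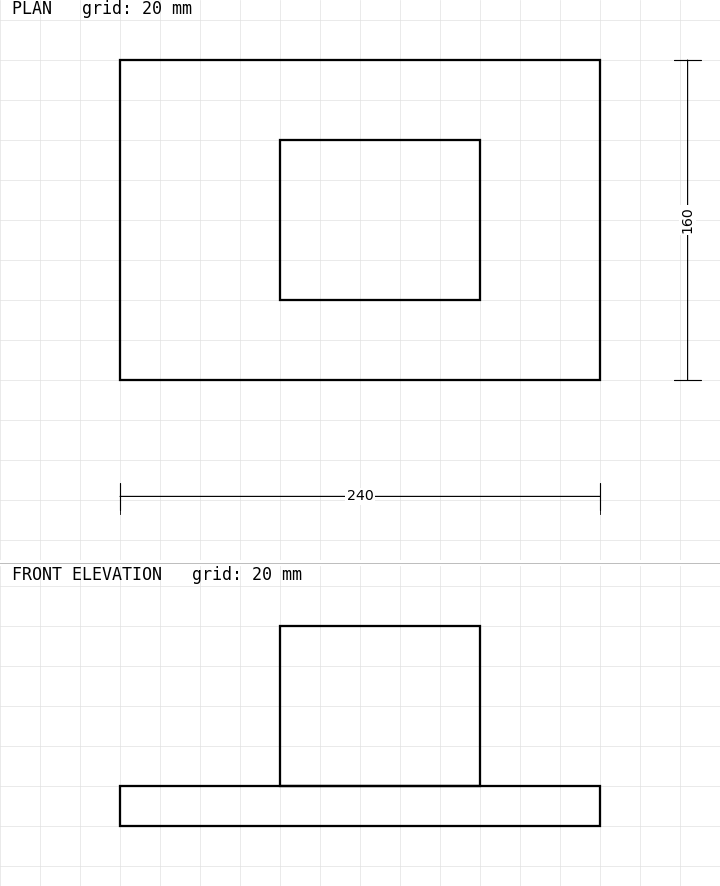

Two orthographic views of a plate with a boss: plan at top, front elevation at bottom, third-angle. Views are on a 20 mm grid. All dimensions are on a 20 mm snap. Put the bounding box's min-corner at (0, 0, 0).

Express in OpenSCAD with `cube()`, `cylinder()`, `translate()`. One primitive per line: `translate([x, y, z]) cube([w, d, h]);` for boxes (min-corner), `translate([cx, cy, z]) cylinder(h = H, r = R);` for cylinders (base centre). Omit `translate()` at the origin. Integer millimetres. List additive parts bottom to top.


cube([240, 160, 20]);
translate([80, 40, 20]) cube([100, 80, 80]);
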